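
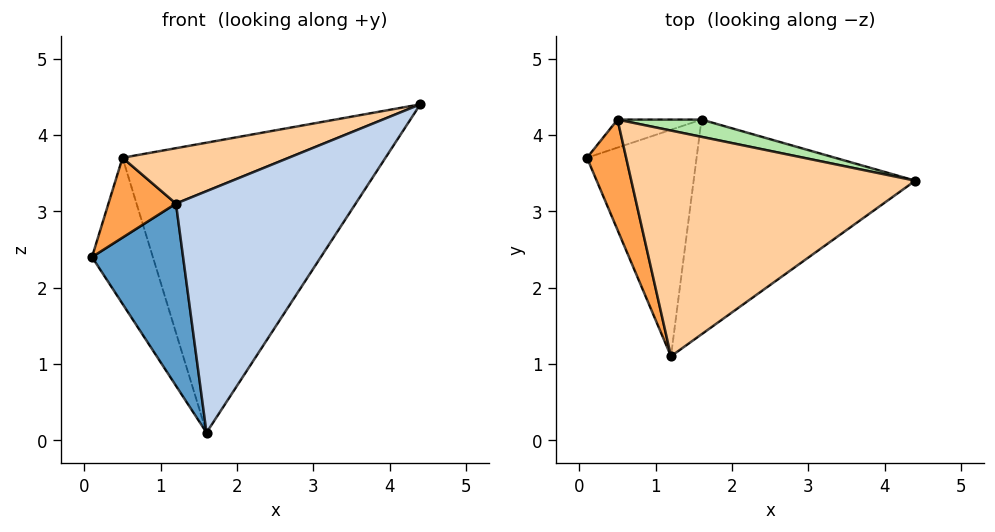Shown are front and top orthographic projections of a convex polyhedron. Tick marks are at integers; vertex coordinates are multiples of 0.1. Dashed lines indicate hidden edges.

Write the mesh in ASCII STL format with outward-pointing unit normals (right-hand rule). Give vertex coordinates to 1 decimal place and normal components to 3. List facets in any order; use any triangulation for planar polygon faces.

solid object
 facet normal -0.702 -0.446 -0.555
  outer loop
   vertex 1.6 4.2 0.1
   vertex 1.2 1.1 3.1
   vertex 0.1 3.7 2.4
  endloop
 endfacet
 facet normal 0.628 -0.581 -0.517
  outer loop
   vertex 1.6 4.2 0.1
   vertex 4.4 3.4 4.4
   vertex 1.2 1.1 3.1
  endloop
 endfacet
 facet normal -0.885 -0.273 0.377
  outer loop
   vertex 0.5 4.2 3.7
   vertex 0.1 3.7 2.4
   vertex 1.2 1.1 3.1
  endloop
 endfacet
 facet normal -0.218 -0.233 0.948
  outer loop
   vertex 0.5 4.2 3.7
   vertex 1.2 1.1 3.1
   vertex 4.4 3.4 4.4
  endloop
 endfacet
 facet normal -0.524 0.836 -0.160
  outer loop
   vertex 0.5 4.2 3.7
   vertex 1.6 4.2 0.1
   vertex 0.1 3.7 2.4
  endloop
 endfacet
 facet normal 0.191 0.980 0.058
  outer loop
   vertex 0.5 4.2 3.7
   vertex 4.4 3.4 4.4
   vertex 1.6 4.2 0.1
  endloop
 endfacet
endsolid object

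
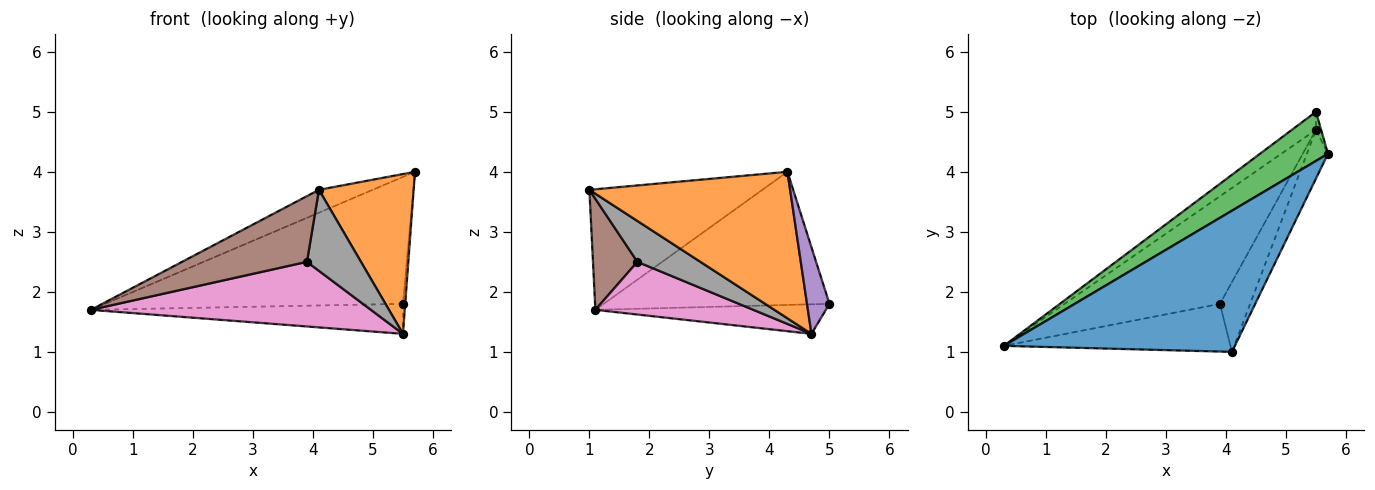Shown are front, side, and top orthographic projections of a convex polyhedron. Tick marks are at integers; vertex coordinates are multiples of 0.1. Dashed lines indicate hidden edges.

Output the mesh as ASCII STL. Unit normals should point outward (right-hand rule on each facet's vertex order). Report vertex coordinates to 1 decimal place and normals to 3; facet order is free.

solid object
 facet normal -0.458 0.142 0.877
  outer loop
   vertex 4.1 1.0 3.7
   vertex 5.7 4.3 4.0
   vertex 0.3 1.1 1.7
  endloop
 endfacet
 facet normal 0.897 -0.423 -0.129
  outer loop
   vertex 5.5 4.7 1.3
   vertex 5.7 4.3 4.0
   vertex 4.1 1.0 3.7
  endloop
 endfacet
 facet normal -0.577 0.762 0.295
  outer loop
   vertex 5.5 5.0 1.8
   vertex 0.3 1.1 1.7
   vertex 5.7 4.3 4.0
  endloop
 endfacet
 facet normal -0.535 0.724 -0.435
  outer loop
   vertex 5.5 5.0 1.8
   vertex 5.5 4.7 1.3
   vertex 0.3 1.1 1.7
  endloop
 endfacet
 facet normal 0.993 0.098 -0.059
  outer loop
   vertex 5.5 5.0 1.8
   vertex 5.7 4.3 4.0
   vertex 5.5 4.7 1.3
  endloop
 endfacet
 facet normal 0.277 -0.778 -0.565
  outer loop
   vertex 3.9 1.8 2.5
   vertex 4.1 1.0 3.7
   vertex 0.3 1.1 1.7
  endloop
 endfacet
 facet normal 0.279 -0.495 -0.823
  outer loop
   vertex 3.9 1.8 2.5
   vertex 0.3 1.1 1.7
   vertex 5.5 4.7 1.3
  endloop
 endfacet
 facet normal 0.662 -0.568 -0.489
  outer loop
   vertex 3.9 1.8 2.5
   vertex 5.5 4.7 1.3
   vertex 4.1 1.0 3.7
  endloop
 endfacet
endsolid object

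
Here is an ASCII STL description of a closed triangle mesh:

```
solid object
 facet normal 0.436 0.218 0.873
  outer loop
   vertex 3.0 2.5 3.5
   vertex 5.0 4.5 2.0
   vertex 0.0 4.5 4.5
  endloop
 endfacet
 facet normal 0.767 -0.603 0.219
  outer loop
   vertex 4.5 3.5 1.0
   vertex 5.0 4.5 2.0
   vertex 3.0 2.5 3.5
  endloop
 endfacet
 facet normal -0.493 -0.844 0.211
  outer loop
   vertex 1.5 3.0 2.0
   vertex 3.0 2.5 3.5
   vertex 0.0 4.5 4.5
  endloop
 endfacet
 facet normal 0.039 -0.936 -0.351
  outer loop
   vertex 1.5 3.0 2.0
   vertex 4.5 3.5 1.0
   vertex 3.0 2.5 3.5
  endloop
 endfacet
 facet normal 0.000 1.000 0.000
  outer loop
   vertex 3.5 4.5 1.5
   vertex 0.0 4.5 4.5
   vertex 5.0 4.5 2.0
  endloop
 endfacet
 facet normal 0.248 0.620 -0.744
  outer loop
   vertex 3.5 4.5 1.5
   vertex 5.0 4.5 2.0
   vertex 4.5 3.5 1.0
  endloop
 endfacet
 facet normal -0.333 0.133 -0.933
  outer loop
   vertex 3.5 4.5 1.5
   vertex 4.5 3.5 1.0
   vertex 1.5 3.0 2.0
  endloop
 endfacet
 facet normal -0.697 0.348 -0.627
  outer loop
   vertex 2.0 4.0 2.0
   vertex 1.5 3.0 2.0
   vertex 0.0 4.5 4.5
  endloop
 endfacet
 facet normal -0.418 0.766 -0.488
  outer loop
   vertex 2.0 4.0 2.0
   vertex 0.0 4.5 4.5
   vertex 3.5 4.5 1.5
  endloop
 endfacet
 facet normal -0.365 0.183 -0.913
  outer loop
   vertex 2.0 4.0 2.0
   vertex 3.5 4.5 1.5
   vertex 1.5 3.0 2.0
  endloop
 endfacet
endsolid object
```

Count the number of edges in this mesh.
15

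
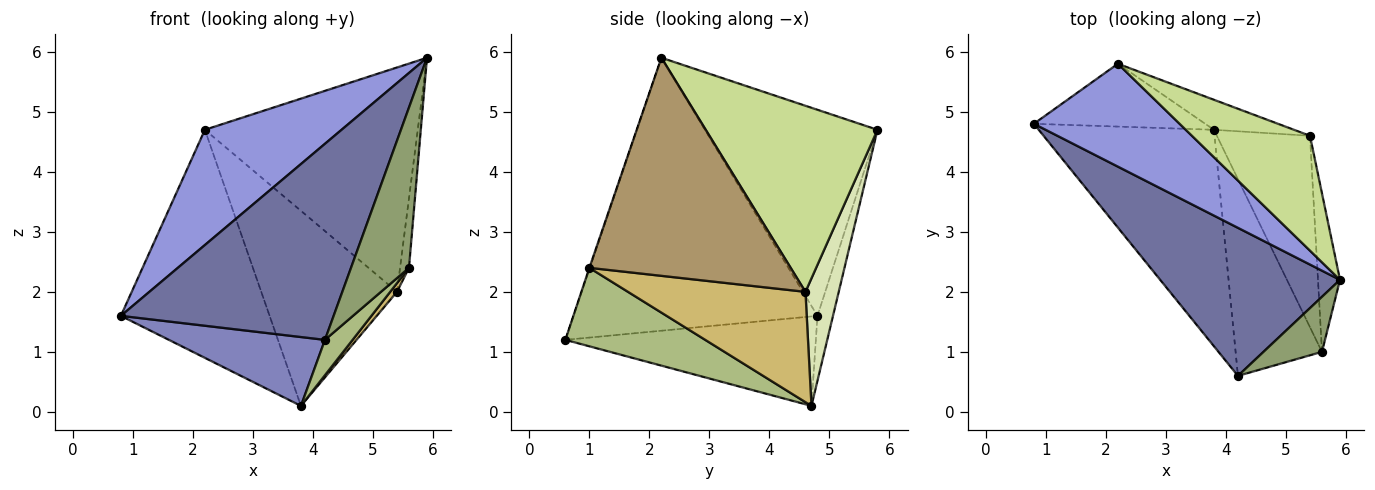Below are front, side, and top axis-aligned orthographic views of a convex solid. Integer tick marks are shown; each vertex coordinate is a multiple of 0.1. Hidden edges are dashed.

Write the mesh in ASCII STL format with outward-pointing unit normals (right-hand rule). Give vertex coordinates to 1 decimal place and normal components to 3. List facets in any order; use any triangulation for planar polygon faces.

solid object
 facet normal -0.675 -0.589 0.445
  outer loop
   vertex 4.2 0.6 1.2
   vertex 5.9 2.2 5.9
   vertex 0.8 4.8 1.6
  endloop
 endfacet
 facet normal -0.438 -0.273 -0.857
  outer loop
   vertex 3.8 4.7 0.1
   vertex 4.2 0.6 1.2
   vertex 0.8 4.8 1.6
  endloop
 endfacet
 facet normal -0.686 -0.543 0.485
  outer loop
   vertex 2.2 5.8 4.7
   vertex 0.8 4.8 1.6
   vertex 5.9 2.2 5.9
  endloop
 endfacet
 facet normal -0.100 0.959 -0.264
  outer loop
   vertex 2.2 5.8 4.7
   vertex 3.8 4.7 0.1
   vertex 0.8 4.8 1.6
  endloop
 endfacet
 facet normal -0.008 -0.946 0.325
  outer loop
   vertex 5.6 1.0 2.4
   vertex 5.9 2.2 5.9
   vertex 4.2 0.6 1.2
  endloop
 endfacet
 facet normal 0.667 -0.132 -0.734
  outer loop
   vertex 5.6 1.0 2.4
   vertex 4.2 0.6 1.2
   vertex 3.8 4.7 0.1
  endloop
 endfacet
 facet normal 0.583 0.723 0.370
  outer loop
   vertex 5.4 4.6 2.0
   vertex 2.2 5.8 4.7
   vertex 5.9 2.2 5.9
  endloop
 endfacet
 facet normal 0.236 0.961 -0.148
  outer loop
   vertex 5.4 4.6 2.0
   vertex 3.8 4.7 0.1
   vertex 2.2 5.8 4.7
  endloop
 endfacet
 facet normal 0.994 0.044 -0.100
  outer loop
   vertex 5.4 4.6 2.0
   vertex 5.9 2.2 5.9
   vertex 5.6 1.0 2.4
  endloop
 endfacet
 facet normal 0.764 -0.029 -0.645
  outer loop
   vertex 5.4 4.6 2.0
   vertex 5.6 1.0 2.4
   vertex 3.8 4.7 0.1
  endloop
 endfacet
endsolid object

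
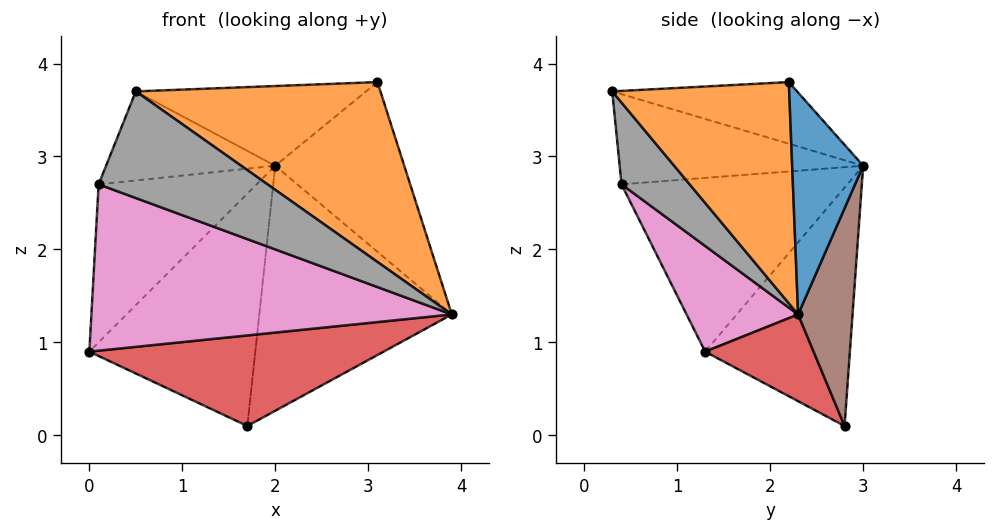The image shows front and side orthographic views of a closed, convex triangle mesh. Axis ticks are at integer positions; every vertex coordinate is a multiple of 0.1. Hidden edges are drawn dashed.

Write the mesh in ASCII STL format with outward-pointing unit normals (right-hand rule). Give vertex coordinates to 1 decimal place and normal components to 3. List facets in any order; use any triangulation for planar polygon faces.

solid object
 facet normal 0.474 0.861 0.186
  outer loop
   vertex 3.1 2.2 3.8
   vertex 3.9 2.3 1.3
   vertex 2.0 3.0 2.9
  endloop
 endfacet
 facet normal 0.579 -0.801 0.153
  outer loop
   vertex 3.1 2.2 3.8
   vertex 0.5 0.3 3.7
   vertex 3.9 2.3 1.3
  endloop
 endfacet
 facet normal -0.354 0.441 0.825
  outer loop
   vertex 3.1 2.2 3.8
   vertex 2.0 3.0 2.9
   vertex 0.5 0.3 3.7
  endloop
 endfacet
 facet normal 0.241 -0.655 -0.716
  outer loop
   vertex 1.7 2.8 0.1
   vertex 3.9 2.3 1.3
   vertex 0.0 1.3 0.9
  endloop
 endfacet
 facet normal -0.657 0.754 0.017
  outer loop
   vertex 1.7 2.8 0.1
   vertex 0.0 1.3 0.9
   vertex 2.0 3.0 2.9
  endloop
 endfacet
 facet normal 0.271 0.958 -0.097
  outer loop
   vertex 1.7 2.8 0.1
   vertex 2.0 3.0 2.9
   vertex 3.9 2.3 1.3
  endloop
 endfacet
 facet normal 0.265 -0.856 -0.443
  outer loop
   vertex 0.1 0.4 2.7
   vertex 0.0 1.3 0.9
   vertex 3.9 2.3 1.3
  endloop
 endfacet
 facet normal 0.364 -0.901 -0.236
  outer loop
   vertex 0.1 0.4 2.7
   vertex 3.9 2.3 1.3
   vertex 0.5 0.3 3.7
  endloop
 endfacet
 facet normal -0.778 0.544 0.315
  outer loop
   vertex 0.1 0.4 2.7
   vertex 2.0 3.0 2.9
   vertex 0.0 1.3 0.9
  endloop
 endfacet
 facet normal -0.766 0.532 0.360
  outer loop
   vertex 0.1 0.4 2.7
   vertex 0.5 0.3 3.7
   vertex 2.0 3.0 2.9
  endloop
 endfacet
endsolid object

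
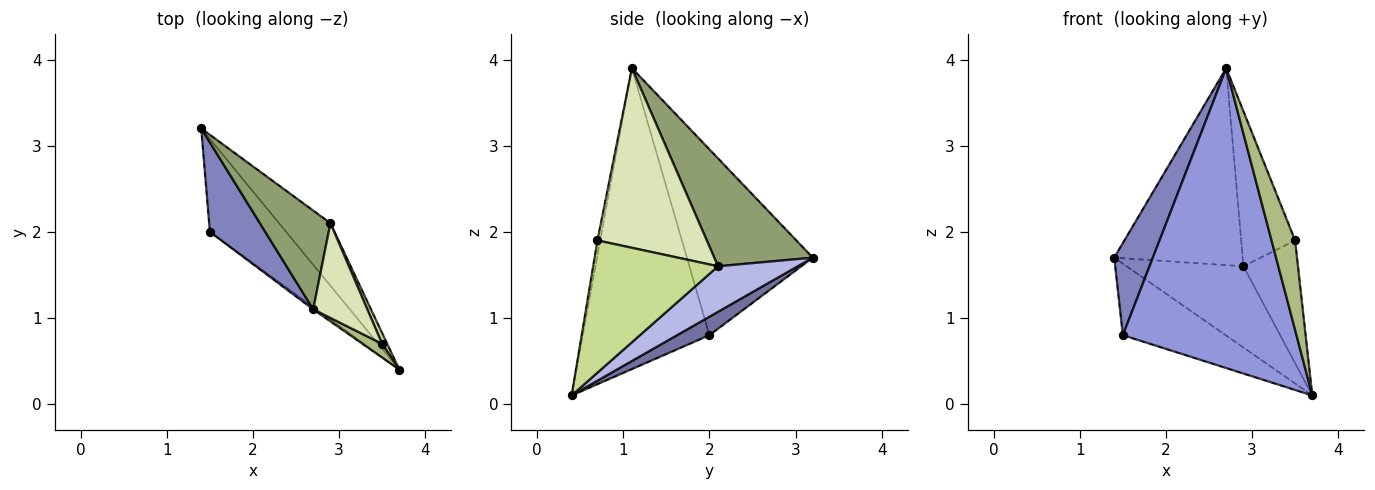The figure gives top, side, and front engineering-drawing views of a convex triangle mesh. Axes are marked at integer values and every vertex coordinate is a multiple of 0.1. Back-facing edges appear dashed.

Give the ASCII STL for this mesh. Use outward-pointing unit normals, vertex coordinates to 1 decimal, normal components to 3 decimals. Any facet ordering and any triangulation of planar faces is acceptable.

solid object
 facet normal 0.188 0.599 -0.778
  outer loop
   vertex 1.5 2.0 0.8
   vertex 1.4 3.2 1.7
   vertex 3.7 0.4 0.1
  endloop
 endfacet
 facet normal -0.919 -0.282 0.274
  outer loop
   vertex 1.5 2.0 0.8
   vertex 2.7 1.1 3.9
   vertex 1.4 3.2 1.7
  endloop
 endfacet
 facet normal -0.589 -0.808 -0.006
  outer loop
   vertex 1.5 2.0 0.8
   vertex 3.7 0.4 0.1
   vertex 2.7 1.1 3.9
  endloop
 endfacet
 facet normal 0.475 0.697 -0.537
  outer loop
   vertex 2.9 2.1 1.6
   vertex 3.7 0.4 0.1
   vertex 1.4 3.2 1.7
  endloop
 endfacet
 facet normal 0.565 0.737 0.370
  outer loop
   vertex 2.9 2.1 1.6
   vertex 1.4 3.2 1.7
   vertex 2.7 1.1 3.9
  endloop
 endfacet
 facet normal -0.113 -0.982 0.151
  outer loop
   vertex 3.5 0.7 1.9
   vertex 2.7 1.1 3.9
   vertex 3.7 0.4 0.1
  endloop
 endfacet
 facet normal 0.916 0.400 0.035
  outer loop
   vertex 3.5 0.7 1.9
   vertex 3.7 0.4 0.1
   vertex 2.9 2.1 1.6
  endloop
 endfacet
 facet normal 0.866 0.427 0.261
  outer loop
   vertex 3.5 0.7 1.9
   vertex 2.9 2.1 1.6
   vertex 2.7 1.1 3.9
  endloop
 endfacet
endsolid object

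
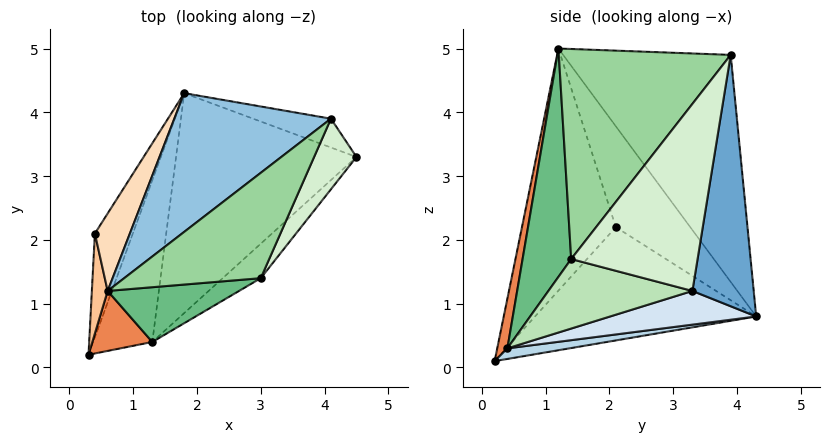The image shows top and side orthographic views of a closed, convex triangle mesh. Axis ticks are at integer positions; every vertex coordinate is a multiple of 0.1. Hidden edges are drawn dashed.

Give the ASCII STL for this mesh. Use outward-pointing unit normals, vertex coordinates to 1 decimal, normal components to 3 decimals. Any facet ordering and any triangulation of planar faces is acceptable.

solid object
 facet normal 0.360 0.926 -0.111
  outer loop
   vertex 4.1 3.9 4.9
   vertex 4.5 3.3 1.2
   vertex 1.8 4.3 0.8
  endloop
 endfacet
 facet normal -0.557 0.736 0.384
  outer loop
   vertex 4.1 3.9 4.9
   vertex 1.8 4.3 0.8
   vertex 0.6 1.2 5.0
  endloop
 endfacet
 facet normal 0.175 0.103 -0.979
  outer loop
   vertex 1.3 0.4 0.3
   vertex 0.3 0.2 0.1
   vertex 1.8 4.3 0.8
  endloop
 endfacet
 facet normal 0.183 0.102 -0.978
  outer loop
   vertex 1.3 0.4 0.3
   vertex 1.8 4.3 0.8
   vertex 4.5 3.3 1.2
  endloop
 endfacet
 facet normal 0.156 -0.970 0.188
  outer loop
   vertex 1.3 0.4 0.3
   vertex 0.6 1.2 5.0
   vertex 0.3 0.2 0.1
  endloop
 endfacet
 facet normal -0.880 0.372 -0.295
  outer loop
   vertex 0.4 2.1 2.2
   vertex 1.8 4.3 0.8
   vertex 0.3 0.2 0.1
  endloop
 endfacet
 facet normal -0.998 -0.019 0.065
  outer loop
   vertex 0.4 2.1 2.2
   vertex 0.3 0.2 0.1
   vertex 0.6 1.2 5.0
  endloop
 endfacet
 facet normal -0.734 0.629 0.255
  outer loop
   vertex 0.4 2.1 2.2
   vertex 0.6 1.2 5.0
   vertex 1.8 4.3 0.8
  endloop
 endfacet
 facet normal 0.363 -0.908 0.209
  outer loop
   vertex 3.0 1.4 1.7
   vertex 0.6 1.2 5.0
   vertex 1.3 0.4 0.3
  endloop
 endfacet
 facet normal 0.573 -0.730 0.373
  outer loop
   vertex 3.0 1.4 1.7
   vertex 4.1 3.9 4.9
   vertex 0.6 1.2 5.0
  endloop
 endfacet
 facet normal 0.679 -0.634 -0.372
  outer loop
   vertex 3.0 1.4 1.7
   vertex 1.3 0.4 0.3
   vertex 4.5 3.3 1.2
  endloop
 endfacet
 facet normal 0.795 -0.580 0.180
  outer loop
   vertex 3.0 1.4 1.7
   vertex 4.5 3.3 1.2
   vertex 4.1 3.9 4.9
  endloop
 endfacet
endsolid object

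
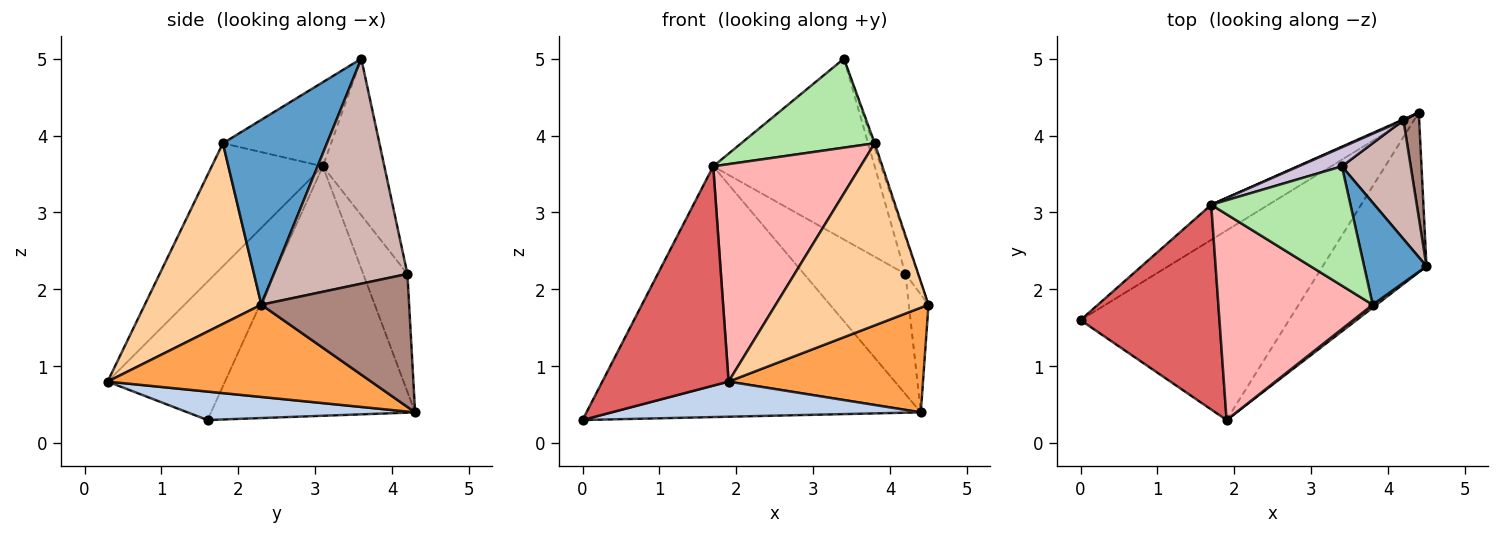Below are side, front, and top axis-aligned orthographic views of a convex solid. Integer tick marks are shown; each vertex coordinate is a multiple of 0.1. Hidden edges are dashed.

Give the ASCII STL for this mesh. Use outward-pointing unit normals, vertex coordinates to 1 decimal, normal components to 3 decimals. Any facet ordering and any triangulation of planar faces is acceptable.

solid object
 facet normal 0.947 0.015 0.319
  outer loop
   vertex 3.8 1.8 3.9
   vertex 4.5 2.3 1.8
   vertex 3.4 3.6 5.0
  endloop
 endfacet
 facet normal 0.133 -0.181 -0.975
  outer loop
   vertex 1.9 0.3 0.8
   vertex 0.0 1.6 0.3
   vertex 4.4 4.3 0.4
  endloop
 endfacet
 facet normal 0.597 -0.440 -0.671
  outer loop
   vertex 1.9 0.3 0.8
   vertex 4.4 4.3 0.4
   vertex 4.5 2.3 1.8
  endloop
 endfacet
 facet normal 0.607 -0.795 0.013
  outer loop
   vertex 1.9 0.3 0.8
   vertex 4.5 2.3 1.8
   vertex 3.8 1.8 3.9
  endloop
 endfacet
 facet normal -0.517 0.847 -0.119
  outer loop
   vertex 1.7 3.1 3.6
   vertex 4.4 4.3 0.4
   vertex 0.0 1.6 0.3
  endloop
 endfacet
 facet normal -0.436 -0.538 0.722
  outer loop
   vertex 1.7 3.1 3.6
   vertex 3.8 1.8 3.9
   vertex 3.4 3.6 5.0
  endloop
 endfacet
 facet normal -0.562 -0.605 0.564
  outer loop
   vertex 1.7 3.1 3.6
   vertex 0.0 1.6 0.3
   vertex 1.9 0.3 0.8
  endloop
 endfacet
 facet normal -0.480 -0.637 0.603
  outer loop
   vertex 1.7 3.1 3.6
   vertex 1.9 0.3 0.8
   vertex 3.8 1.8 3.9
  endloop
 endfacet
 facet normal -0.400 0.917 0.007
  outer loop
   vertex 4.2 4.2 2.2
   vertex 4.4 4.3 0.4
   vertex 1.7 3.1 3.6
  endloop
 endfacet
 facet normal -0.354 0.930 0.098
  outer loop
   vertex 4.2 4.2 2.2
   vertex 1.7 3.1 3.6
   vertex 3.4 3.6 5.0
  endloop
 endfacet
 facet normal 0.985 0.131 0.117
  outer loop
   vertex 4.2 4.2 2.2
   vertex 4.5 2.3 1.8
   vertex 4.4 4.3 0.4
  endloop
 endfacet
 facet normal 0.952 0.089 0.291
  outer loop
   vertex 4.2 4.2 2.2
   vertex 3.4 3.6 5.0
   vertex 4.5 2.3 1.8
  endloop
 endfacet
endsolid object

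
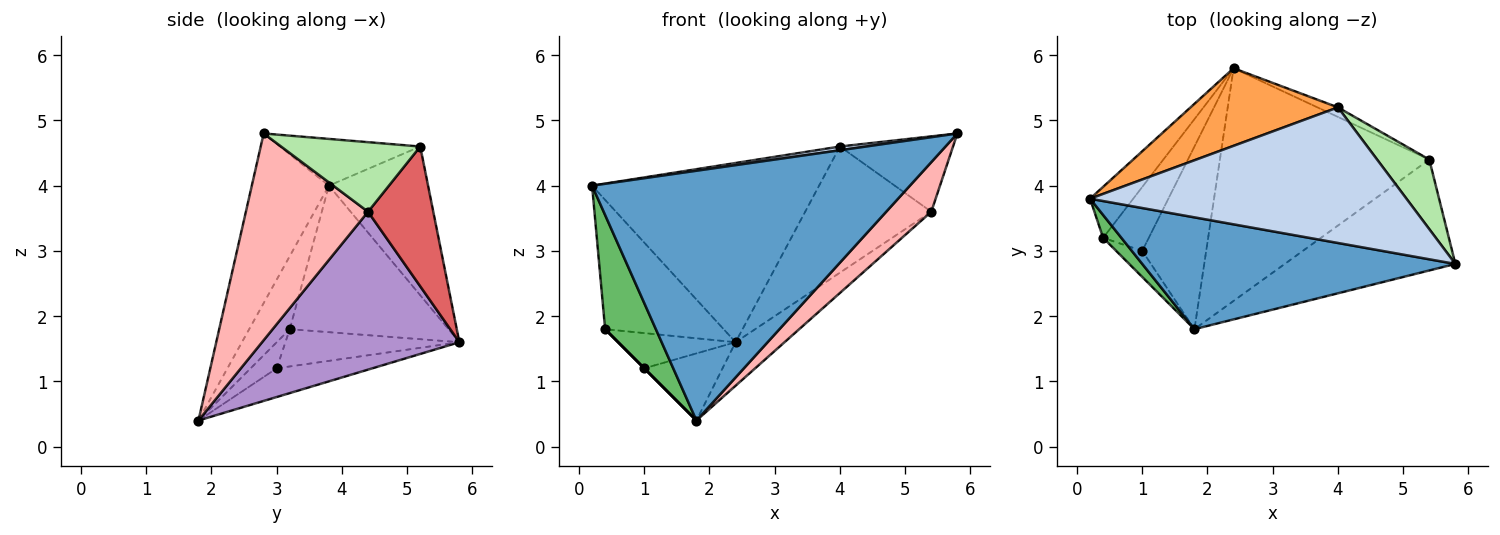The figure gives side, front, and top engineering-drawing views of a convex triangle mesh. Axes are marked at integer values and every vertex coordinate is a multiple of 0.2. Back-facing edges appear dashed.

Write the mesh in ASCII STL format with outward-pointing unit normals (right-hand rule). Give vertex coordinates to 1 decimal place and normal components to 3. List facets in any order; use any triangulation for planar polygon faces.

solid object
 facet normal -0.216 -0.891 0.399
  outer loop
   vertex 1.8 1.8 0.4
   vertex 5.8 2.8 4.8
   vertex 0.2 3.8 4.0
  endloop
 endfacet
 facet normal -0.146 -0.027 0.989
  outer loop
   vertex 4.0 5.2 4.6
   vertex 0.2 3.8 4.0
   vertex 5.8 2.8 4.8
  endloop
 endfacet
 facet normal -0.372 0.852 0.369
  outer loop
   vertex 4.0 5.2 4.6
   vertex 2.4 5.8 1.6
   vertex 0.2 3.8 4.0
  endloop
 endfacet
 facet normal -0.780 0.582 -0.230
  outer loop
   vertex 0.4 3.2 1.8
   vertex 0.2 3.8 4.0
   vertex 2.4 5.8 1.6
  endloop
 endfacet
 facet normal -0.617 -0.772 0.154
  outer loop
   vertex 0.4 3.2 1.8
   vertex 1.8 1.8 0.4
   vertex 0.2 3.8 4.0
  endloop
 endfacet
 facet normal 0.671 0.545 0.503
  outer loop
   vertex 5.4 4.4 3.6
   vertex 4.0 5.2 4.6
   vertex 5.8 2.8 4.8
  endloop
 endfacet
 facet normal 0.458 0.886 -0.067
  outer loop
   vertex 5.4 4.4 3.6
   vertex 2.4 5.8 1.6
   vertex 4.0 5.2 4.6
  endloop
 endfacet
 facet normal 0.742 -0.274 -0.612
  outer loop
   vertex 5.4 4.4 3.6
   vertex 5.8 2.8 4.8
   vertex 1.8 1.8 0.4
  endloop
 endfacet
 facet normal 0.595 0.148 -0.790
  outer loop
   vertex 5.4 4.4 3.6
   vertex 1.8 1.8 0.4
   vertex 2.4 5.8 1.6
  endloop
 endfacet
 facet normal -0.388 0.318 -0.865
  outer loop
   vertex 1.0 3.0 1.2
   vertex 2.4 5.8 1.6
   vertex 1.8 1.8 0.4
  endloop
 endfacet
 facet normal -0.582 0.393 -0.712
  outer loop
   vertex 1.0 3.0 1.2
   vertex 0.4 3.2 1.8
   vertex 2.4 5.8 1.6
  endloop
 endfacet
 facet normal -0.707 0.000 -0.707
  outer loop
   vertex 1.0 3.0 1.2
   vertex 1.8 1.8 0.4
   vertex 0.4 3.2 1.8
  endloop
 endfacet
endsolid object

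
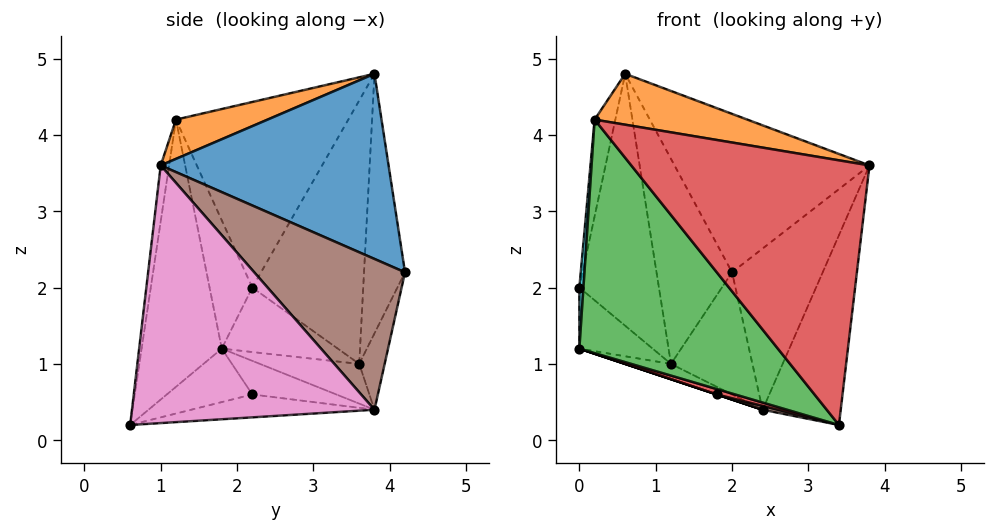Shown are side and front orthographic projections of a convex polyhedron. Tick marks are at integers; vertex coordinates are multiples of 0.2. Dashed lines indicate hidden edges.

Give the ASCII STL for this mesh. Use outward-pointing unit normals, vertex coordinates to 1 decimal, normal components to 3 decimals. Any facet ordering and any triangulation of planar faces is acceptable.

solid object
 facet normal 0.677 0.579 0.454
  outer loop
   vertex 0.6 3.8 4.8
   vertex 3.8 1.0 3.6
   vertex 2.0 4.2 2.2
  endloop
 endfacet
 facet normal 0.146 -0.244 0.959
  outer loop
   vertex 0.2 1.2 4.2
   vertex 3.8 1.0 3.6
   vertex 0.6 3.8 4.8
  endloop
 endfacet
 facet normal -0.370 -0.916 -0.158
  outer loop
   vertex 0.2 1.2 4.2
   vertex 0.0 1.8 1.2
   vertex 3.4 0.6 0.2
  endloop
 endfacet
 facet normal -0.035 -0.992 0.121
  outer loop
   vertex 0.2 1.2 4.2
   vertex 3.4 0.6 0.2
   vertex 3.8 1.0 3.6
  endloop
 endfacet
 facet normal -0.473 0.873 -0.121
  outer loop
   vertex 1.2 3.6 1.0
   vertex 0.6 3.8 4.8
   vertex 2.0 4.2 2.2
  endloop
 endfacet
 facet normal 0.855 0.514 0.076
  outer loop
   vertex 2.4 3.8 0.4
   vertex 2.0 4.2 2.2
   vertex 3.8 1.0 3.6
  endloop
 endfacet
 facet normal 0.942 0.303 -0.146
  outer loop
   vertex 2.4 3.8 0.4
   vertex 3.8 1.0 3.6
   vertex 3.4 0.6 0.2
  endloop
 endfacet
 facet normal -0.287 0.920 -0.268
  outer loop
   vertex 2.4 3.8 0.4
   vertex 1.2 3.6 1.0
   vertex 2.0 4.2 2.2
  endloop
 endfacet
 facet normal -0.465 0.215 -0.859
  outer loop
   vertex 2.4 3.8 0.4
   vertex 0.0 1.8 1.2
   vertex 1.2 3.6 1.0
  endloop
 endfacet
 facet normal -0.994 -0.095 0.047
  outer loop
   vertex 0.0 2.2 2.0
   vertex 0.0 1.8 1.2
   vertex 0.2 1.2 4.2
  endloop
 endfacet
 facet normal -0.983 0.118 0.143
  outer loop
   vertex 0.0 2.2 2.0
   vertex 0.2 1.2 4.2
   vertex 0.6 3.8 4.8
  endloop
 endfacet
 facet normal -0.817 0.516 -0.258
  outer loop
   vertex 0.0 2.2 2.0
   vertex 1.2 3.6 1.0
   vertex 0.0 1.8 1.2
  endloop
 endfacet
 facet normal -0.802 0.576 -0.157
  outer loop
   vertex 0.0 2.2 2.0
   vertex 0.6 3.8 4.8
   vertex 1.2 3.6 1.0
  endloop
 endfacet
 facet normal -0.303 -0.065 -0.951
  outer loop
   vertex 1.8 2.2 0.6
   vertex 3.4 0.6 0.2
   vertex 0.0 1.8 1.2
  endloop
 endfacet
 facet normal -0.316 0.000 -0.949
  outer loop
   vertex 1.8 2.2 0.6
   vertex 0.0 1.8 1.2
   vertex 2.4 3.8 0.4
  endloop
 endfacet
 facet normal -0.263 -0.022 -0.965
  outer loop
   vertex 1.8 2.2 0.6
   vertex 2.4 3.8 0.4
   vertex 3.4 0.6 0.2
  endloop
 endfacet
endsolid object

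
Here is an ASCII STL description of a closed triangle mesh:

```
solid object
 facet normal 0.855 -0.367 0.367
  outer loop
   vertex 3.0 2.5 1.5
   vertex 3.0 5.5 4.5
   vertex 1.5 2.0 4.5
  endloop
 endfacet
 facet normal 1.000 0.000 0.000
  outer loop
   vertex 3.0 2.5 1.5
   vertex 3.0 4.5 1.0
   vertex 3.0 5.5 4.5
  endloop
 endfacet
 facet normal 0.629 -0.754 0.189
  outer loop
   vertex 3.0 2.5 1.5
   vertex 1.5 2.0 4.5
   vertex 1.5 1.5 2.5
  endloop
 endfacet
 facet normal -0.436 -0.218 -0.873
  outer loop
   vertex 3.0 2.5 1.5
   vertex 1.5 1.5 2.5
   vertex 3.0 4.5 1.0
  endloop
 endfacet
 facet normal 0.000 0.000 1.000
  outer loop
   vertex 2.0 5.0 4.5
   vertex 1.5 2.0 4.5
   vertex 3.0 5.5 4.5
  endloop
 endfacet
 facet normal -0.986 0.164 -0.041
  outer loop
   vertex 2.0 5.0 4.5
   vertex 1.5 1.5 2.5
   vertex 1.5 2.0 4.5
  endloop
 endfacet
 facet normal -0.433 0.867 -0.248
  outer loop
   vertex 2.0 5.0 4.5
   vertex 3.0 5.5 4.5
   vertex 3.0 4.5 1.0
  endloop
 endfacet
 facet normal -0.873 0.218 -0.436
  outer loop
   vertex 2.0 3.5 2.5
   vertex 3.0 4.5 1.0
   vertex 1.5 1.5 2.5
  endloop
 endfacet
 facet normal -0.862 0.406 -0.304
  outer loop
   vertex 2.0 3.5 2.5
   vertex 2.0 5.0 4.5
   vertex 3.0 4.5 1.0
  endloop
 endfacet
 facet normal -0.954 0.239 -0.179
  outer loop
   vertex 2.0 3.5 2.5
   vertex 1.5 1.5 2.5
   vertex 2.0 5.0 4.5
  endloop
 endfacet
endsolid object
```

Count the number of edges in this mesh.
15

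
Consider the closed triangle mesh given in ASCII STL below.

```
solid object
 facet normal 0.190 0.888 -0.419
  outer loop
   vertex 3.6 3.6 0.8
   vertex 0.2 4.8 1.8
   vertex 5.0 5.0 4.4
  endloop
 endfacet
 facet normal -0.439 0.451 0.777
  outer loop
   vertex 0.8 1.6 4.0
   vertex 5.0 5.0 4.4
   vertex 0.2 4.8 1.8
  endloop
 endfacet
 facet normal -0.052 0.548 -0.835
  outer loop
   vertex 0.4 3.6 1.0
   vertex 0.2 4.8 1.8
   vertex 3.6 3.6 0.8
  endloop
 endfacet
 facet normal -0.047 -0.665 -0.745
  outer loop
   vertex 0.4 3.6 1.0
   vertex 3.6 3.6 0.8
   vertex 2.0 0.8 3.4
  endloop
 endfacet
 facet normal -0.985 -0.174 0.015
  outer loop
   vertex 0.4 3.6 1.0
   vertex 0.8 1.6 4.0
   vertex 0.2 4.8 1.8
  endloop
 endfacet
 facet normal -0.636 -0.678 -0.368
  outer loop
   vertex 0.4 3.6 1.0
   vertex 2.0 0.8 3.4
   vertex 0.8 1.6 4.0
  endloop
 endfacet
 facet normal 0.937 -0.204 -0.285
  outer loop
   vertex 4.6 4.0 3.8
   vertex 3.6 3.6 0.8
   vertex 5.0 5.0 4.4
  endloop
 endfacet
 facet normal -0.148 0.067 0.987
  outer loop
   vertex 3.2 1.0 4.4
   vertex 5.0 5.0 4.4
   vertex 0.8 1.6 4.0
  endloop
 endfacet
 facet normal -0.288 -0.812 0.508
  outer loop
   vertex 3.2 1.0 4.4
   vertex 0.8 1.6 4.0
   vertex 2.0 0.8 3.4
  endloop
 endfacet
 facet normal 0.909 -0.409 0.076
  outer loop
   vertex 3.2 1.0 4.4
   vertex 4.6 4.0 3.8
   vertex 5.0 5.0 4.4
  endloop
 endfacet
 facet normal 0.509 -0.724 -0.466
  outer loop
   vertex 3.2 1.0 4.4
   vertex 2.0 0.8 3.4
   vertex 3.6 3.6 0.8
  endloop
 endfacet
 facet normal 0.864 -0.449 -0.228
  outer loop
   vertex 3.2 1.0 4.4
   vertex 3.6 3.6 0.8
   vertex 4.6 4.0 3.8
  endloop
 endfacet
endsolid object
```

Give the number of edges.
18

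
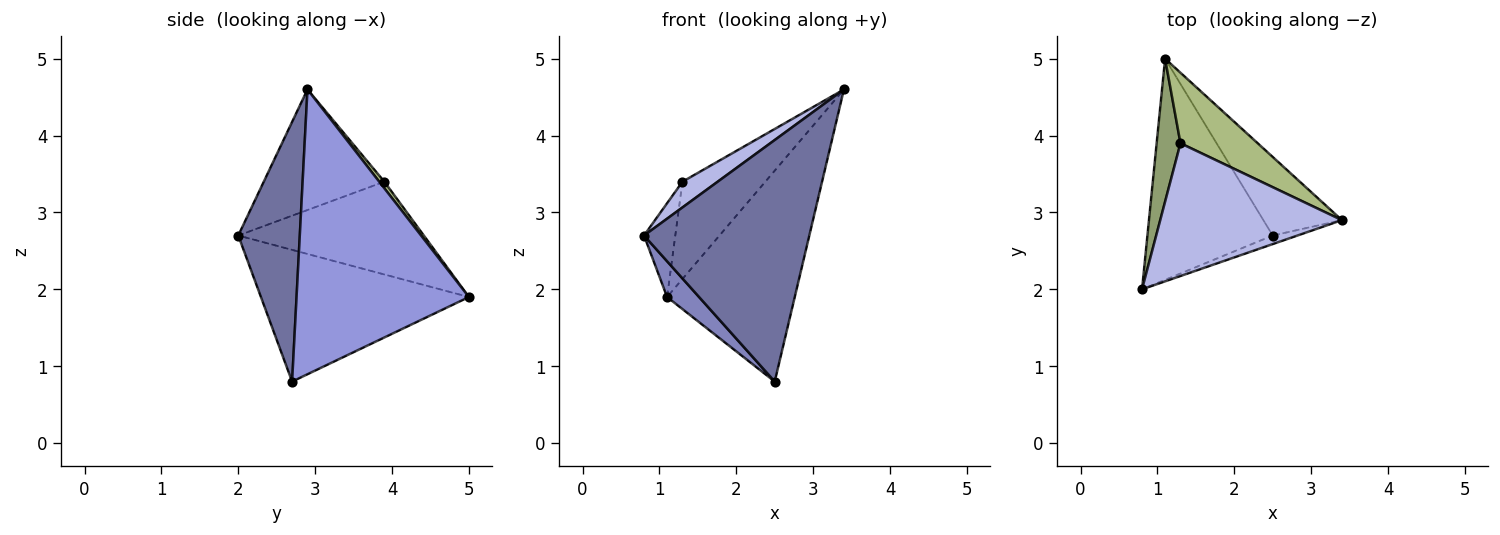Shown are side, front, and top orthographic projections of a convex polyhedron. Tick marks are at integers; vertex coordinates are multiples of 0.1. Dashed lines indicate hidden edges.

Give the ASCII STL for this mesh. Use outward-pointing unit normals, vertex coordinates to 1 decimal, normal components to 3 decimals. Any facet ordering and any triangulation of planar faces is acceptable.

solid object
 facet normal 0.349 -0.937 -0.033
  outer loop
   vertex 2.5 2.7 0.8
   vertex 3.4 2.9 4.6
   vertex 0.8 2.0 2.7
  endloop
 endfacet
 facet normal -0.720 -0.111 -0.685
  outer loop
   vertex 2.5 2.7 0.8
   vertex 0.8 2.0 2.7
   vertex 1.1 5.0 1.9
  endloop
 endfacet
 facet normal 0.785 0.581 -0.216
  outer loop
   vertex 2.5 2.7 0.8
   vertex 1.1 5.0 1.9
   vertex 3.4 2.9 4.6
  endloop
 endfacet
 facet normal -0.546 -0.159 0.823
  outer loop
   vertex 1.3 3.9 3.4
   vertex 0.8 2.0 2.7
   vertex 3.4 2.9 4.6
  endloop
 endfacet
 facet normal -0.956 0.161 0.246
  outer loop
   vertex 1.3 3.9 3.4
   vertex 1.1 5.0 1.9
   vertex 0.8 2.0 2.7
  endloop
 endfacet
 facet normal 0.050 0.809 0.586
  outer loop
   vertex 1.3 3.9 3.4
   vertex 3.4 2.9 4.6
   vertex 1.1 5.0 1.9
  endloop
 endfacet
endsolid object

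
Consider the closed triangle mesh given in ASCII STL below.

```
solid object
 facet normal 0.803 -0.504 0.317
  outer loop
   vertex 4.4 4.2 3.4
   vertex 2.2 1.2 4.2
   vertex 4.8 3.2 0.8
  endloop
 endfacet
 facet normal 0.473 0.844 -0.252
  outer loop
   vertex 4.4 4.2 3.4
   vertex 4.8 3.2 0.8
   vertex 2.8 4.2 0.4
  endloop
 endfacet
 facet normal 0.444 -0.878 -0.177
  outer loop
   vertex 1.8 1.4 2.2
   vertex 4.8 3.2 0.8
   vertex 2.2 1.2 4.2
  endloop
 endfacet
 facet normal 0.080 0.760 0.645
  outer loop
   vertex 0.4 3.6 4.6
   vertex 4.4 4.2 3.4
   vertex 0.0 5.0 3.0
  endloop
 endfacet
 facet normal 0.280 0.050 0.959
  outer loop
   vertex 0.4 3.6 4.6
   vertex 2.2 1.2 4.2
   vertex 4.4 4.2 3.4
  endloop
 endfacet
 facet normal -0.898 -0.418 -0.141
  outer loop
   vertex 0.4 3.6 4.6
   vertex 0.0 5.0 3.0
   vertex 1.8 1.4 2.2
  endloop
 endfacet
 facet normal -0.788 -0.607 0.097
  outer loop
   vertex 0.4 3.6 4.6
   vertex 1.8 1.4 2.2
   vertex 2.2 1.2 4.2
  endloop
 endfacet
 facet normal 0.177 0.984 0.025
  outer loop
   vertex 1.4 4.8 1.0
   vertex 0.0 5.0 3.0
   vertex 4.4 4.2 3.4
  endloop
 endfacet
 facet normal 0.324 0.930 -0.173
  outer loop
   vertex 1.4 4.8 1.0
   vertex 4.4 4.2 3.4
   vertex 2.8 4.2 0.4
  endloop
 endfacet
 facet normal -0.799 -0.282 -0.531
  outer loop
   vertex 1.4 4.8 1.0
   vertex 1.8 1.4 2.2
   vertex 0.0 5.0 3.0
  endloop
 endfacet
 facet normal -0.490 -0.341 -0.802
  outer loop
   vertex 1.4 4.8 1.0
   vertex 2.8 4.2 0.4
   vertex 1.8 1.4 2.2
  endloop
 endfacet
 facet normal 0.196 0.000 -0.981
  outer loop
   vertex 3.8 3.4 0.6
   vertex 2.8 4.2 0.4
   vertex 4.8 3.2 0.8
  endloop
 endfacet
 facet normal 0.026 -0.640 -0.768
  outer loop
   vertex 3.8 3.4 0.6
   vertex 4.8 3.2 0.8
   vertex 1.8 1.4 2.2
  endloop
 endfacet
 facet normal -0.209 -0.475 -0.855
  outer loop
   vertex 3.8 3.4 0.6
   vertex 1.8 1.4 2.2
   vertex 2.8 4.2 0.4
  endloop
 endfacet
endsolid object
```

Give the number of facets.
14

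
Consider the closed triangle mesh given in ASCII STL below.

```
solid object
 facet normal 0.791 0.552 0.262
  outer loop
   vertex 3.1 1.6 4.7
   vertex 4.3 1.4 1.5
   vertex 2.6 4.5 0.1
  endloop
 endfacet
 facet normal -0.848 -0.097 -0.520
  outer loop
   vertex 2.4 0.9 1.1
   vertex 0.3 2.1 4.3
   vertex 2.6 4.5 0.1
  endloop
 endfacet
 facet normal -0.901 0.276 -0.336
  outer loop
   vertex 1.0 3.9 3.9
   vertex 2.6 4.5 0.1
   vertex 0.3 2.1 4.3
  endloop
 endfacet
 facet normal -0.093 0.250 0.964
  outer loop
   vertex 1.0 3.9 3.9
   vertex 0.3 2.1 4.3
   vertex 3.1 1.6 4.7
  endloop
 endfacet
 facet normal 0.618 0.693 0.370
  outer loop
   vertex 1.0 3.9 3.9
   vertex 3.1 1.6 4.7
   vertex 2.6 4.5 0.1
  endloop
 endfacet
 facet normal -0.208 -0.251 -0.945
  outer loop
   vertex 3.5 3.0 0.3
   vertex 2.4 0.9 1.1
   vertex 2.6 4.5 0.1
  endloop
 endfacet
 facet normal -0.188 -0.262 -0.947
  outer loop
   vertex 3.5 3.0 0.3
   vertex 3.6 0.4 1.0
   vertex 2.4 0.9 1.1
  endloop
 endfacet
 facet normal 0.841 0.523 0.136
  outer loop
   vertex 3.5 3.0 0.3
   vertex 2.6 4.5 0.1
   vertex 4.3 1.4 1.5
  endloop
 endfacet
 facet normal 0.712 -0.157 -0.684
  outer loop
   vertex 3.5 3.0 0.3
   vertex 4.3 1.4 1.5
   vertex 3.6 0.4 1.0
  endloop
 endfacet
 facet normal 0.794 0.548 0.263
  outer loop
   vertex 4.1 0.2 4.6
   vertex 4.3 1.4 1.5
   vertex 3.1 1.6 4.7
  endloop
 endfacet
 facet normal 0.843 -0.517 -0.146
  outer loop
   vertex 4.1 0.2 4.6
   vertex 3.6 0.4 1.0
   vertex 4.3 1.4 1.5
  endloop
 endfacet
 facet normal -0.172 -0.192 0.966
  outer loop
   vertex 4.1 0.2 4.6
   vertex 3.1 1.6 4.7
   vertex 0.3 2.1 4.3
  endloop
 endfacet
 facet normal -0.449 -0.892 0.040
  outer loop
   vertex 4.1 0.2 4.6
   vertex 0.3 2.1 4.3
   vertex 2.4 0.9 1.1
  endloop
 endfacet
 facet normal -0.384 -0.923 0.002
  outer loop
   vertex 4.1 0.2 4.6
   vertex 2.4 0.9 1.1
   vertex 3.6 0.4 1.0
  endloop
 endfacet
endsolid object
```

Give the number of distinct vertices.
9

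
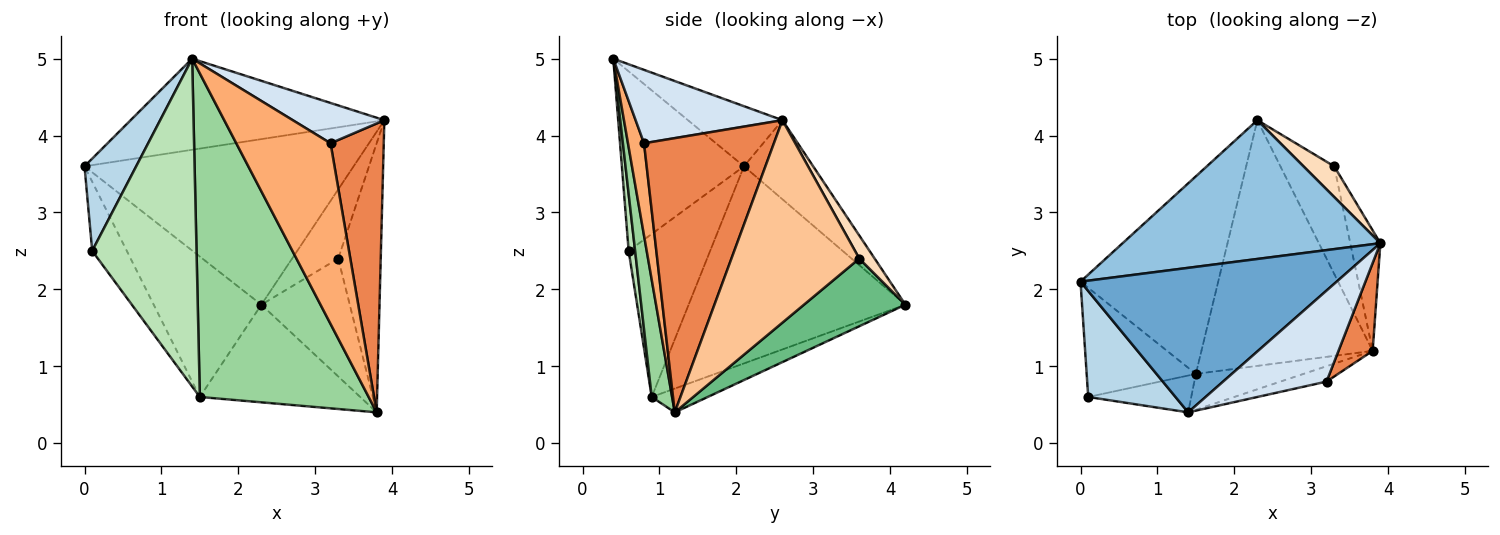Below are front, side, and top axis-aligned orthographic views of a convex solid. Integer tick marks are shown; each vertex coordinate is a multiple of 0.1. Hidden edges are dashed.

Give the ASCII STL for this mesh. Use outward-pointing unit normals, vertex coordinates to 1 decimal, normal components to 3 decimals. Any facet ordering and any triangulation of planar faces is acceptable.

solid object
 facet normal -0.195 0.523 0.830
  outer loop
   vertex 1.4 0.4 5.0
   vertex 3.9 2.6 4.2
   vertex 0.0 2.1 3.6
  endloop
 endfacet
 facet normal -0.193 0.752 0.630
  outer loop
   vertex 2.3 4.2 1.8
   vertex 0.0 2.1 3.6
   vertex 3.9 2.6 4.2
  endloop
 endfacet
 facet normal -0.841 -0.356 0.409
  outer loop
   vertex 0.1 0.6 2.5
   vertex 1.4 0.4 5.0
   vertex 0.0 2.1 3.6
  endloop
 endfacet
 facet normal 0.544 -0.340 0.767
  outer loop
   vertex 3.2 0.8 3.9
   vertex 3.9 2.6 4.2
   vertex 1.4 0.4 5.0
  endloop
 endfacet
 facet normal 0.919 -0.377 0.115
  outer loop
   vertex 3.2 0.8 3.9
   vertex 3.8 1.2 0.4
   vertex 3.9 2.6 4.2
  endloop
 endfacet
 facet normal 0.167 -0.982 -0.084
  outer loop
   vertex 3.2 0.8 3.9
   vertex 1.4 0.4 5.0
   vertex 3.8 1.2 0.4
  endloop
 endfacet
 facet normal 0.940 0.312 -0.140
  outer loop
   vertex 3.3 3.6 2.4
   vertex 3.9 2.6 4.2
   vertex 3.8 1.2 0.4
  endloop
 endfacet
 facet normal 0.291 0.874 0.389
  outer loop
   vertex 3.3 3.6 2.4
   vertex 2.3 4.2 1.8
   vertex 3.9 2.6 4.2
  endloop
 endfacet
 facet normal 0.647 0.563 -0.514
  outer loop
   vertex 3.3 3.6 2.4
   vertex 3.8 1.2 0.4
   vertex 2.3 4.2 1.8
  endloop
 endfacet
 facet normal 0.119 -0.987 -0.109
  outer loop
   vertex 1.5 0.9 0.6
   vertex 3.8 1.2 0.4
   vertex 1.4 0.4 5.0
  endloop
 endfacet
 facet normal 0.061 -0.992 -0.111
  outer loop
   vertex 1.5 0.9 0.6
   vertex 1.4 0.4 5.0
   vertex 0.1 0.6 2.5
  endloop
 endfacet
 facet normal -0.128 0.366 -0.922
  outer loop
   vertex 1.5 0.9 0.6
   vertex 2.3 4.2 1.8
   vertex 3.8 1.2 0.4
  endloop
 endfacet
 facet normal -0.759 0.377 -0.530
  outer loop
   vertex 1.5 0.9 0.6
   vertex 0.0 2.1 3.6
   vertex 2.3 4.2 1.8
  endloop
 endfacet
 facet normal -0.784 0.333 -0.525
  outer loop
   vertex 1.5 0.9 0.6
   vertex 0.1 0.6 2.5
   vertex 0.0 2.1 3.6
  endloop
 endfacet
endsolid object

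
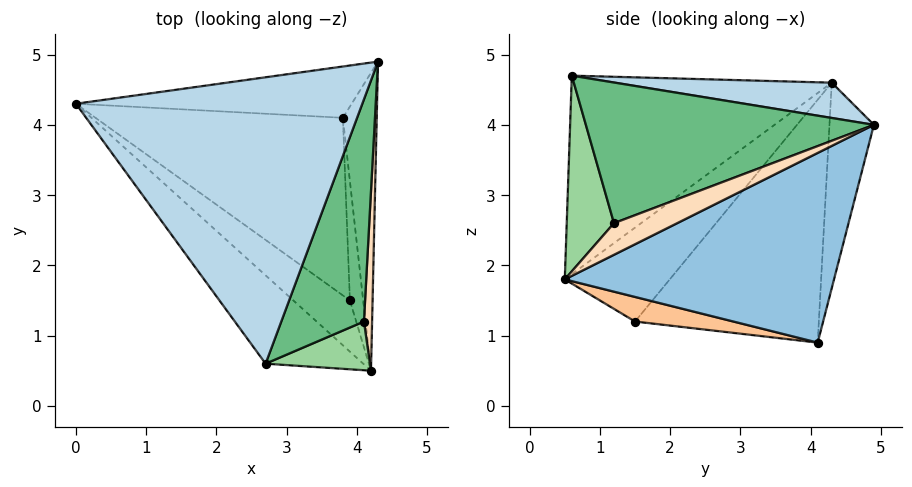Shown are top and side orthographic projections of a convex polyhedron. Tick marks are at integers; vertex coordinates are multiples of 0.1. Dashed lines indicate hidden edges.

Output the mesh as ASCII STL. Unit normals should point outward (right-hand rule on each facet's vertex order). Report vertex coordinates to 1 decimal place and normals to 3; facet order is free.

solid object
 facet normal -0.165 0.961 -0.221
  outer loop
   vertex 3.8 4.1 0.9
   vertex 0.0 4.3 4.6
   vertex 4.3 4.9 4.0
  endloop
 endfacet
 facet normal 0.982 0.065 -0.175
  outer loop
   vertex 3.8 4.1 0.9
   vertex 4.3 4.9 4.0
   vertex 4.2 0.5 1.8
  endloop
 endfacet
 facet normal 0.121 0.115 0.986
  outer loop
   vertex 2.7 0.6 4.7
   vertex 4.3 4.9 4.0
   vertex 0.0 4.3 4.6
  endloop
 endfacet
 facet normal -0.747 -0.555 -0.367
  outer loop
   vertex 2.7 0.6 4.7
   vertex 0.0 4.3 4.6
   vertex 4.2 0.5 1.8
  endloop
 endfacet
 facet normal -0.745 -0.493 -0.449
  outer loop
   vertex 3.9 1.5 1.2
   vertex 4.2 0.5 1.8
   vertex 0.0 4.3 4.6
  endloop
 endfacet
 facet normal -0.696 -0.109 -0.709
  outer loop
   vertex 3.9 1.5 1.2
   vertex 0.0 4.3 4.6
   vertex 3.8 4.1 0.9
  endloop
 endfacet
 facet normal 0.880 -0.021 -0.475
  outer loop
   vertex 3.9 1.5 1.2
   vertex 3.8 4.1 0.9
   vertex 4.2 0.5 1.8
  endloop
 endfacet
 facet normal 0.958 -0.145 0.247
  outer loop
   vertex 4.1 1.2 2.6
   vertex 4.2 0.5 1.8
   vertex 4.3 4.9 4.0
  endloop
 endfacet
 facet normal 0.839 -0.232 0.493
  outer loop
   vertex 4.1 1.2 2.6
   vertex 4.3 4.9 4.0
   vertex 2.7 0.6 4.7
  endloop
 endfacet
 facet normal 0.816 -0.381 0.435
  outer loop
   vertex 4.1 1.2 2.6
   vertex 2.7 0.6 4.7
   vertex 4.2 0.5 1.8
  endloop
 endfacet
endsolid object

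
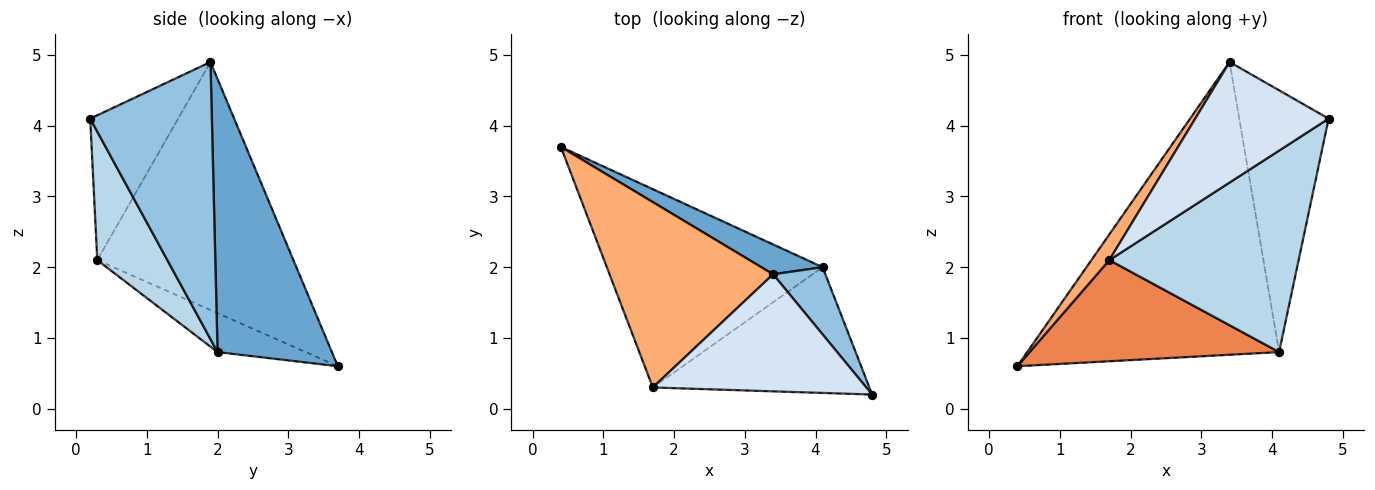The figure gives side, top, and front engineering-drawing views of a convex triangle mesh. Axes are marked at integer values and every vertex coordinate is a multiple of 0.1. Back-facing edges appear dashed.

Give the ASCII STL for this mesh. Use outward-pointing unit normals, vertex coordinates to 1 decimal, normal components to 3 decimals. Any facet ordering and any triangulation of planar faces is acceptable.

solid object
 facet normal 0.412 0.907 0.092
  outer loop
   vertex 4.1 2.0 0.8
   vertex 0.4 3.7 0.6
   vertex 3.4 1.9 4.9
  endloop
 endfacet
 facet normal 0.797 0.585 0.150
  outer loop
   vertex 4.1 2.0 0.8
   vertex 3.4 1.9 4.9
   vertex 4.8 0.2 4.1
  endloop
 endfacet
 facet normal 0.300 -0.809 -0.505
  outer loop
   vertex 1.7 0.3 2.1
   vertex 4.1 2.0 0.8
   vertex 4.8 0.2 4.1
  endloop
 endfacet
 facet normal -0.427 -0.648 0.630
  outer loop
   vertex 1.7 0.3 2.1
   vertex 4.8 0.2 4.1
   vertex 3.4 1.9 4.9
  endloop
 endfacet
 facet normal -0.159 -0.449 -0.880
  outer loop
   vertex 1.7 0.3 2.1
   vertex 0.4 3.7 0.6
   vertex 4.1 2.0 0.8
  endloop
 endfacet
 facet normal -0.832 -0.076 0.549
  outer loop
   vertex 1.7 0.3 2.1
   vertex 3.4 1.9 4.9
   vertex 0.4 3.7 0.6
  endloop
 endfacet
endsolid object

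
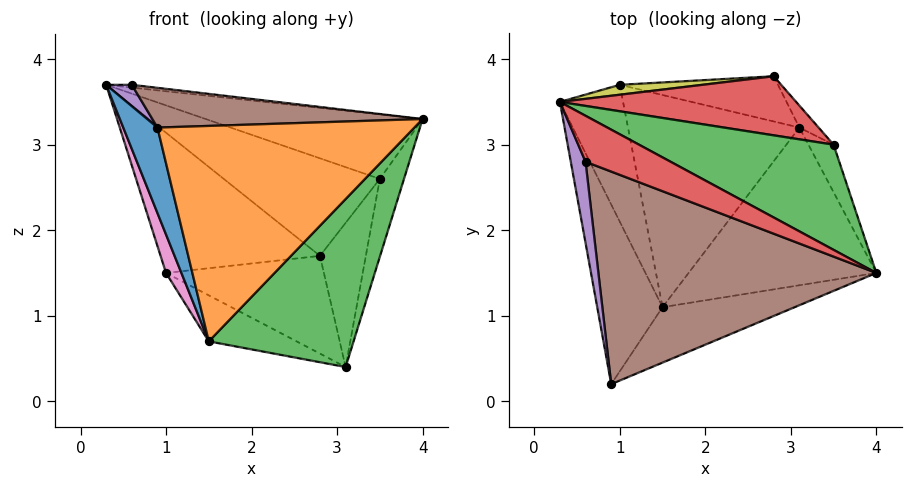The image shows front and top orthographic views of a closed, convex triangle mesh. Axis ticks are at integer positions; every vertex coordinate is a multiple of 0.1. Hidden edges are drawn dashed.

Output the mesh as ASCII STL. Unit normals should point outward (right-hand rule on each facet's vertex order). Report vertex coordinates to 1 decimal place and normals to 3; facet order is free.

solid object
 facet normal -0.952 -0.131 -0.276
  outer loop
   vertex 1.5 1.1 0.7
   vertex 0.9 0.2 3.2
   vertex 0.3 3.5 3.7
  endloop
 endfacet
 facet normal 0.383 -0.895 -0.230
  outer loop
   vertex 1.5 1.1 0.7
   vertex 4.0 1.5 3.3
   vertex 0.9 0.2 3.2
  endloop
 endfacet
 facet normal 0.638 -0.561 -0.527
  outer loop
   vertex 1.5 1.1 0.7
   vertex 3.1 3.2 0.4
   vertex 4.0 1.5 3.3
  endloop
 endfacet
 facet normal 0.139 0.060 0.988
  outer loop
   vertex 0.6 2.8 3.7
   vertex 4.0 1.5 3.3
   vertex 0.3 3.5 3.7
  endloop
 endfacet
 facet normal -0.511 -0.219 0.832
  outer loop
   vertex 0.6 2.8 3.7
   vertex 0.3 3.5 3.7
   vertex 0.9 0.2 3.2
  endloop
 endfacet
 facet normal 0.045 -0.184 0.982
  outer loop
   vertex 0.6 2.8 3.7
   vertex 0.9 0.2 3.2
   vertex 4.0 1.5 3.3
  endloop
 endfacet
 facet normal -0.947 -0.087 -0.309
  outer loop
   vertex 1.0 3.7 1.5
   vertex 1.5 1.1 0.7
   vertex 0.3 3.5 3.7
  endloop
 endfacet
 facet normal -0.419 0.192 -0.887
  outer loop
   vertex 1.0 3.7 1.5
   vertex 3.1 3.2 0.4
   vertex 1.5 1.1 0.7
  endloop
 endfacet
 facet normal -0.063 0.996 0.070
  outer loop
   vertex 1.0 3.7 1.5
   vertex 0.3 3.5 3.7
   vertex 2.8 3.8 1.7
  endloop
 endfacet
 facet normal -0.004 0.908 -0.420
  outer loop
   vertex 1.0 3.7 1.5
   vertex 2.8 3.8 1.7
   vertex 3.1 3.2 0.4
  endloop
 endfacet
 facet normal 0.957 0.248 -0.151
  outer loop
   vertex 3.5 3.0 2.6
   vertex 4.0 1.5 3.3
   vertex 3.1 3.2 0.4
  endloop
 endfacet
 facet normal 0.798 0.596 -0.091
  outer loop
   vertex 3.5 3.0 2.6
   vertex 3.1 3.2 0.4
   vertex 2.8 3.8 1.7
  endloop
 endfacet
 facet normal 0.351 0.489 0.798
  outer loop
   vertex 3.5 3.0 2.6
   vertex 0.3 3.5 3.7
   vertex 4.0 1.5 3.3
  endloop
 endfacet
 facet normal 0.298 0.817 0.494
  outer loop
   vertex 3.5 3.0 2.6
   vertex 2.8 3.8 1.7
   vertex 0.3 3.5 3.7
  endloop
 endfacet
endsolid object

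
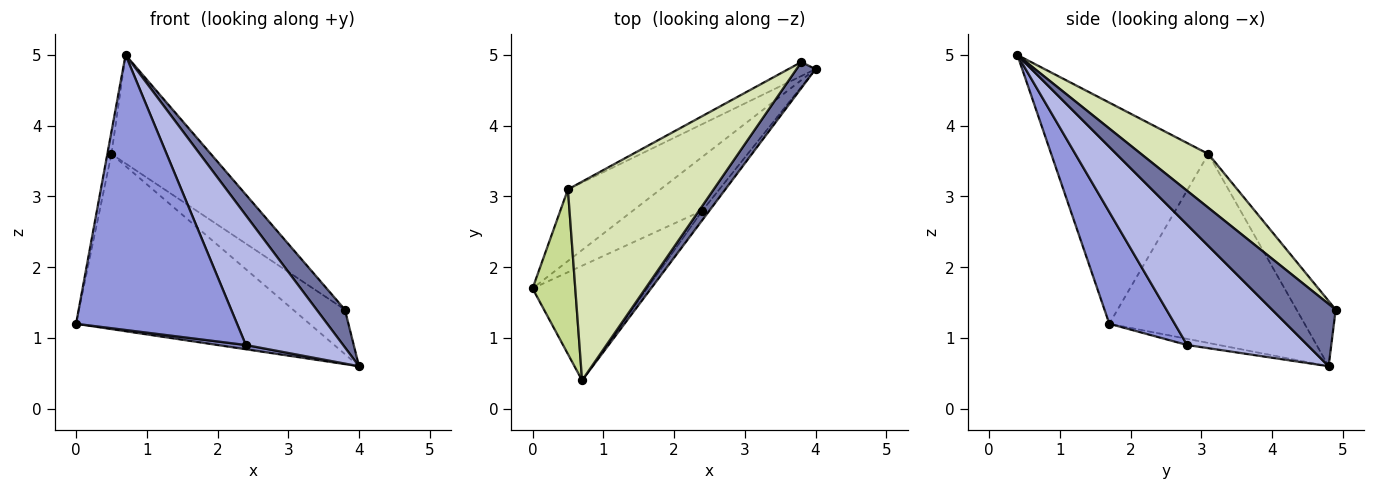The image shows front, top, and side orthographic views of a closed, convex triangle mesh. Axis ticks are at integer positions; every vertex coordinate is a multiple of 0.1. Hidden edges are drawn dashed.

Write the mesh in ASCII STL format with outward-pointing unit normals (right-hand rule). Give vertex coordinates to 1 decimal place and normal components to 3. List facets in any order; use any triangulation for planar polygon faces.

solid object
 facet normal 0.880 -0.391 0.269
  outer loop
   vertex 3.8 4.9 1.4
   vertex 0.7 0.4 5.0
   vertex 4.0 4.8 0.6
  endloop
 endfacet
 facet normal -0.088 -0.078 -0.993
  outer loop
   vertex 2.4 2.8 0.9
   vertex 0.0 1.7 1.2
   vertex 4.0 4.8 0.6
  endloop
 endfacet
 facet normal 0.351 -0.864 -0.360
  outer loop
   vertex 2.4 2.8 0.9
   vertex 0.7 0.4 5.0
   vertex 0.0 1.7 1.2
  endloop
 endfacet
 facet normal 0.777 -0.628 -0.046
  outer loop
   vertex 2.4 2.8 0.9
   vertex 4.0 4.8 0.6
   vertex 0.7 0.4 5.0
  endloop
 endfacet
 facet normal -0.612 0.732 -0.299
  outer loop
   vertex 0.5 3.1 3.6
   vertex 4.0 4.8 0.6
   vertex 0.0 1.7 1.2
  endloop
 endfacet
 facet normal -0.584 0.774 -0.243
  outer loop
   vertex 0.5 3.1 3.6
   vertex 3.8 4.9 1.4
   vertex 4.0 4.8 0.6
  endloop
 endfacet
 facet normal -0.982 0.026 0.190
  outer loop
   vertex 0.5 3.1 3.6
   vertex 0.0 1.7 1.2
   vertex 0.7 0.4 5.0
  endloop
 endfacet
 facet normal 0.308 0.456 0.835
  outer loop
   vertex 0.5 3.1 3.6
   vertex 0.7 0.4 5.0
   vertex 3.8 4.9 1.4
  endloop
 endfacet
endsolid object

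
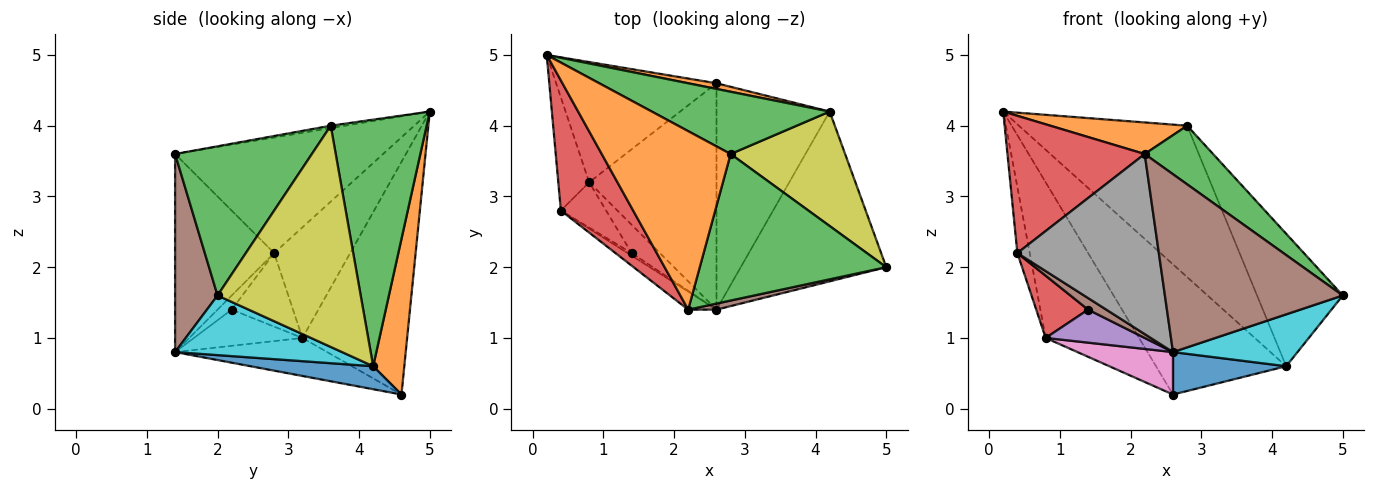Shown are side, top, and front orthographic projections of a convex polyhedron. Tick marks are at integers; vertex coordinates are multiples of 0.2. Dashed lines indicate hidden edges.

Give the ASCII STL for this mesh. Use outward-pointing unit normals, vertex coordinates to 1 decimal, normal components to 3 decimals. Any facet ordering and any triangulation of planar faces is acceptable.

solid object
 facet normal -0.664 0.592 -0.457
  outer loop
   vertex 0.8 3.2 1.0
   vertex 0.2 5.0 4.2
   vertex 2.6 4.6 0.2
  endloop
 endfacet
 facet normal -0.018 -0.174 0.985
  outer loop
   vertex 2.8 3.6 4.0
   vertex 0.2 5.0 4.2
   vertex 2.2 1.4 3.6
  endloop
 endfacet
 facet normal 0.596 -0.298 0.745
  outer loop
   vertex 2.8 3.6 4.0
   vertex 2.2 1.4 3.6
   vertex 5.0 2.0 1.6
  endloop
 endfacet
 facet normal -0.740 -0.488 0.463
  outer loop
   vertex 0.4 2.8 2.2
   vertex 2.2 1.4 3.6
   vertex 0.2 5.0 4.2
  endloop
 endfacet
 facet normal -0.952 0.155 -0.266
  outer loop
   vertex 0.4 2.8 2.2
   vertex 0.2 5.0 4.2
   vertex 0.8 3.2 1.0
  endloop
 endfacet
 facet normal 0.232 -0.972 0.033
  outer loop
   vertex 2.6 1.4 0.8
   vertex 5.0 2.0 1.6
   vertex 2.2 1.4 3.6
  endloop
 endfacet
 facet normal -0.282 -0.177 -0.943
  outer loop
   vertex 2.6 1.4 0.8
   vertex 0.8 3.2 1.0
   vertex 2.6 4.6 0.2
  endloop
 endfacet
 facet normal -0.572 -0.816 -0.082
  outer loop
   vertex 2.6 1.4 0.8
   vertex 2.2 1.4 3.6
   vertex 0.4 2.8 2.2
  endloop
 endfacet
 facet normal 0.784 0.470 0.406
  outer loop
   vertex 4.2 4.2 0.6
   vertex 2.8 3.6 4.0
   vertex 5.0 2.0 1.6
  endloop
 endfacet
 facet normal 0.365 -0.272 -0.890
  outer loop
   vertex 4.2 4.2 0.6
   vertex 5.0 2.0 1.6
   vertex 2.6 1.4 0.8
  endloop
 endfacet
 facet normal 0.196 -0.181 -0.964
  outer loop
   vertex 4.2 4.2 0.6
   vertex 2.6 1.4 0.8
   vertex 2.6 4.6 0.2
  endloop
 endfacet
 facet normal 0.232 0.972 0.042
  outer loop
   vertex 4.2 4.2 0.6
   vertex 2.6 4.6 0.2
   vertex 0.2 5.0 4.2
  endloop
 endfacet
 facet normal 0.466 0.818 0.336
  outer loop
   vertex 4.2 4.2 0.6
   vertex 0.2 5.0 4.2
   vertex 2.8 3.6 4.0
  endloop
 endfacet
 facet normal -0.691 -0.585 -0.425
  outer loop
   vertex 1.4 2.2 1.4
   vertex 0.4 2.8 2.2
   vertex 0.8 3.2 1.0
  endloop
 endfacet
 facet normal -0.639 -0.584 -0.500
  outer loop
   vertex 1.4 2.2 1.4
   vertex 0.8 3.2 1.0
   vertex 2.6 1.4 0.8
  endloop
 endfacet
 facet normal -0.605 -0.777 -0.173
  outer loop
   vertex 1.4 2.2 1.4
   vertex 2.6 1.4 0.8
   vertex 0.4 2.8 2.2
  endloop
 endfacet
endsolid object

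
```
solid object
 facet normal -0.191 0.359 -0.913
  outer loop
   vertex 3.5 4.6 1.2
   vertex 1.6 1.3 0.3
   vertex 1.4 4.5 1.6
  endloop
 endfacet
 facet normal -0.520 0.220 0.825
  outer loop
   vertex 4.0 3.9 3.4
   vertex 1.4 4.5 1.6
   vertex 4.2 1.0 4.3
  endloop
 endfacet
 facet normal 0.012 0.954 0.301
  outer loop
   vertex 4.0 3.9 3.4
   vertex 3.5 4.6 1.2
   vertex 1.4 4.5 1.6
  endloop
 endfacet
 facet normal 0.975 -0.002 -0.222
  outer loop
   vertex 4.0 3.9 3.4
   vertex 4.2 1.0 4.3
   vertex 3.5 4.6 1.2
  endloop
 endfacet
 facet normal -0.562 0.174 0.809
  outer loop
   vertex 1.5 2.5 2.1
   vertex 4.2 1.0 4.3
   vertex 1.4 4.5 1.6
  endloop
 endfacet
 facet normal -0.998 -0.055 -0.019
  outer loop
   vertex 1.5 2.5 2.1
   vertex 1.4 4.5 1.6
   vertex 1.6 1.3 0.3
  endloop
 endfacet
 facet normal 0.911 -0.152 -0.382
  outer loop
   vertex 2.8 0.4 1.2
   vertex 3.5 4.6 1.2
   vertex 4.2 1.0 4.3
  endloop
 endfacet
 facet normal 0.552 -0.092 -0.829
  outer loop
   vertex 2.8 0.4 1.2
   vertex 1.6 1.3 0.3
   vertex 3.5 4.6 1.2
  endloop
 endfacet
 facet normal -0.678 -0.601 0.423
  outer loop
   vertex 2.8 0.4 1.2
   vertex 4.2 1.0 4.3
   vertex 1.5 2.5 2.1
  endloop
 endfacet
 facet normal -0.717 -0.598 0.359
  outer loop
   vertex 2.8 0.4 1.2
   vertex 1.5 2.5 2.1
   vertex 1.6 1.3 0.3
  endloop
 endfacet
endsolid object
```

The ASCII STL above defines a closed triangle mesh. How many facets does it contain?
10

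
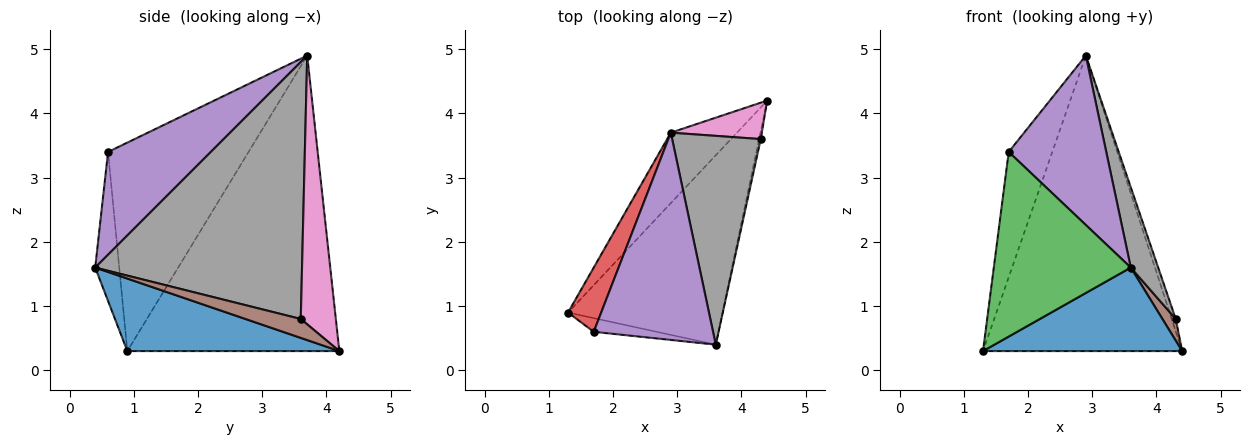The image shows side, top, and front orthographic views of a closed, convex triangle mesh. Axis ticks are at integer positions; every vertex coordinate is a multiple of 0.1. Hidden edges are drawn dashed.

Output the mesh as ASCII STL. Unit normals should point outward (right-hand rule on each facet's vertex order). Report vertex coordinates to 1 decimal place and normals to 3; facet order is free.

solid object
 facet normal 0.395 -0.371 -0.841
  outer loop
   vertex 3.6 0.4 1.6
   vertex 1.3 0.9 0.3
   vertex 4.4 4.2 0.3
  endloop
 endfacet
 facet normal -0.719 0.676 -0.161
  outer loop
   vertex 2.9 3.7 4.9
   vertex 4.4 4.2 0.3
   vertex 1.3 0.9 0.3
  endloop
 endfacet
 facet normal -0.172 -0.982 -0.073
  outer loop
   vertex 1.7 0.6 3.4
   vertex 1.3 0.9 0.3
   vertex 3.6 0.4 1.6
  endloop
 endfacet
 facet normal -0.944 0.293 0.150
  outer loop
   vertex 1.7 0.6 3.4
   vertex 2.9 3.7 4.9
   vertex 1.3 0.9 0.3
  endloop
 endfacet
 facet normal 0.555 -0.526 0.644
  outer loop
   vertex 1.7 0.6 3.4
   vertex 3.6 0.4 1.6
   vertex 2.9 3.7 4.9
  endloop
 endfacet
 facet normal 0.969 -0.233 -0.086
  outer loop
   vertex 4.3 3.6 0.8
   vertex 3.6 0.4 1.6
   vertex 4.4 4.2 0.3
  endloop
 endfacet
 facet normal 0.942 0.109 0.319
  outer loop
   vertex 4.3 3.6 0.8
   vertex 4.4 4.2 0.3
   vertex 2.9 3.7 4.9
  endloop
 endfacet
 facet normal 0.938 -0.124 0.323
  outer loop
   vertex 4.3 3.6 0.8
   vertex 2.9 3.7 4.9
   vertex 3.6 0.4 1.6
  endloop
 endfacet
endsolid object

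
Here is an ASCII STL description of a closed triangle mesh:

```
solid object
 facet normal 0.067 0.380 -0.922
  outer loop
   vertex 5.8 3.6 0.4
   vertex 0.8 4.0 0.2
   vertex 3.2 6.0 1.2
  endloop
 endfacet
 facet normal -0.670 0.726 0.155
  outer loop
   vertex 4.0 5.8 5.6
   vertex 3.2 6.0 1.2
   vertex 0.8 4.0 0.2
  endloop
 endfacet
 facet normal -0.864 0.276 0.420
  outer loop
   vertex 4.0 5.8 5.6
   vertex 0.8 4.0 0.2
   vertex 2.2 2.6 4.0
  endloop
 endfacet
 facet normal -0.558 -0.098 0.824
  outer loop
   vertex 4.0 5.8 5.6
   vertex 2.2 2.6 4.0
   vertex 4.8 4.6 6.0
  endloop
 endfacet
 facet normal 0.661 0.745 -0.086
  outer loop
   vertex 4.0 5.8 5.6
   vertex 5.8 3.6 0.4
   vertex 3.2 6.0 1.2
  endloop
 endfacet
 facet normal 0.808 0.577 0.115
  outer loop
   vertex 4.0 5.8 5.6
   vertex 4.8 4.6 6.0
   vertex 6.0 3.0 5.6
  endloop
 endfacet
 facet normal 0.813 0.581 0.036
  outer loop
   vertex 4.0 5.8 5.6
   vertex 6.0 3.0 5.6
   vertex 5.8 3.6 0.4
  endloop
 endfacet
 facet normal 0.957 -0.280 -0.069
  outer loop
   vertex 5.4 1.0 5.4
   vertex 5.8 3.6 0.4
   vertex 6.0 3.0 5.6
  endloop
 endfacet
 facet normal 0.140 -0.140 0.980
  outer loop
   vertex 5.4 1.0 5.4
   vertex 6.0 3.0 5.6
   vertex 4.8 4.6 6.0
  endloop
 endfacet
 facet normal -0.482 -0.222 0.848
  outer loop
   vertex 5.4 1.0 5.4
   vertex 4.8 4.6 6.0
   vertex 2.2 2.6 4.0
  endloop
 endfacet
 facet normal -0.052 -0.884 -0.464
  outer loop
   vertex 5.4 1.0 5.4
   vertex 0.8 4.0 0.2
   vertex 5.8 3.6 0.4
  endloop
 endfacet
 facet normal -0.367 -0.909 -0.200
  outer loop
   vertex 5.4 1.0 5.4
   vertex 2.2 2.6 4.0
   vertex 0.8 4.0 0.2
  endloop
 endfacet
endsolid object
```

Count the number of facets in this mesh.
12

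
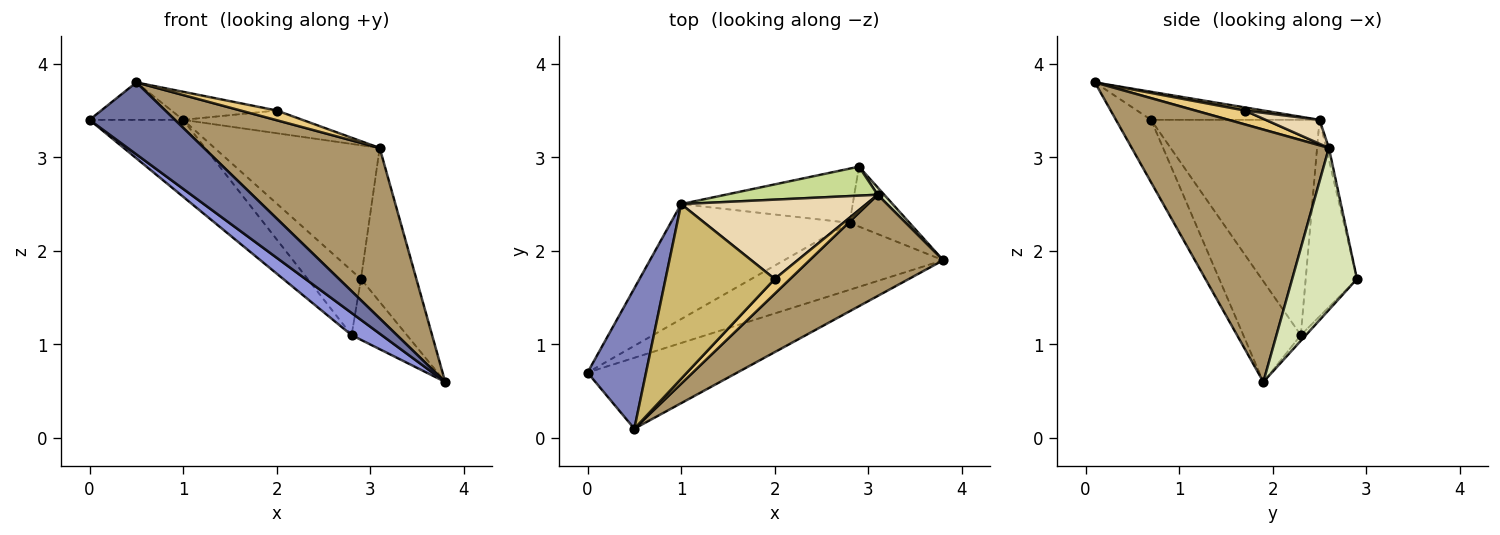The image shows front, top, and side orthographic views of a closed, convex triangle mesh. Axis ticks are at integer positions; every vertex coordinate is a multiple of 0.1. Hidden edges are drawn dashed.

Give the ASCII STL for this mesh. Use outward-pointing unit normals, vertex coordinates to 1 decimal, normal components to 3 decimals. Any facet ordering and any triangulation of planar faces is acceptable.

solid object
 facet normal -0.281 -0.683 -0.674
  outer loop
   vertex 0.5 0.1 3.8
   vertex 0.0 0.7 3.4
   vertex 3.8 1.9 0.6
  endloop
 endfacet
 facet normal -0.421 0.234 0.877
  outer loop
   vertex 1.0 2.5 3.4
   vertex 0.0 0.7 3.4
   vertex 0.5 0.1 3.8
  endloop
 endfacet
 facet normal -0.515 -0.269 -0.814
  outer loop
   vertex 2.8 2.3 1.1
   vertex 3.8 1.9 0.6
   vertex 0.0 0.7 3.4
  endloop
 endfacet
 facet normal -0.066 0.711 -0.700
  outer loop
   vertex 2.8 2.3 1.1
   vertex 2.9 2.9 1.7
   vertex 3.8 1.9 0.6
  endloop
 endfacet
 facet normal -0.707 0.393 -0.588
  outer loop
   vertex 2.8 2.3 1.1
   vertex 0.0 0.7 3.4
   vertex 1.0 2.5 3.4
  endloop
 endfacet
 facet normal -0.593 0.617 -0.518
  outer loop
   vertex 2.8 2.3 1.1
   vertex 1.0 2.5 3.4
   vertex 2.9 2.9 1.7
  endloop
 endfacet
 facet normal -0.016 0.977 0.212
  outer loop
   vertex 3.1 2.6 3.1
   vertex 2.9 2.9 1.7
   vertex 1.0 2.5 3.4
  endloop
 endfacet
 facet normal 0.760 0.650 0.031
  outer loop
   vertex 3.1 2.6 3.1
   vertex 3.8 1.9 0.6
   vertex 2.9 2.9 1.7
  endloop
 endfacet
 facet normal 0.694 -0.619 0.368
  outer loop
   vertex 3.1 2.6 3.1
   vertex 0.5 0.1 3.8
   vertex 3.8 1.9 0.6
  endloop
 endfacet
 facet normal 0.028 0.159 0.987
  outer loop
   vertex 2.0 1.7 3.5
   vertex 1.0 2.5 3.4
   vertex 0.5 0.1 3.8
  endloop
 endfacet
 facet normal 0.602 -0.439 0.667
  outer loop
   vertex 2.0 1.7 3.5
   vertex 0.5 0.1 3.8
   vertex 3.1 2.6 3.1
  endloop
 endfacet
 facet normal 0.123 0.273 0.954
  outer loop
   vertex 2.0 1.7 3.5
   vertex 3.1 2.6 3.1
   vertex 1.0 2.5 3.4
  endloop
 endfacet
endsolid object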